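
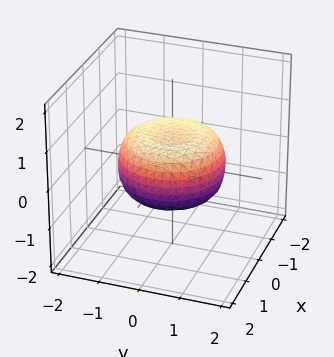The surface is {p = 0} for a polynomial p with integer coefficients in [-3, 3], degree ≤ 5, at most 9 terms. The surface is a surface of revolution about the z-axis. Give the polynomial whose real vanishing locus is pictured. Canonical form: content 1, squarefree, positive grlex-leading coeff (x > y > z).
x^4 + 2*x^2*y^2 + y^4 - x^2 - y^2 + 2*z^2 - 1

1. Degree: the shape is more complex than any degree-3 surface, so deg p = 4.
2. Symmetries: rotational symmetry about the z-axis ⇒ p depends on x, y only through x² + y².
3. From the axis intercepts and sections: a circular section at z = 0 has radius between 1 and 2.
4. Solving for integer coefficients yields p as stated.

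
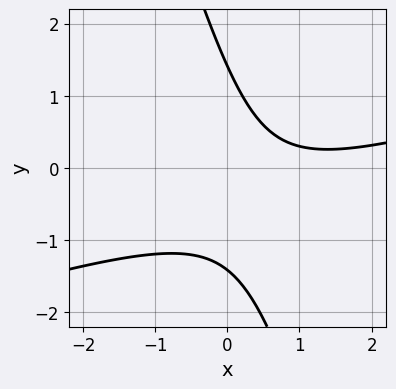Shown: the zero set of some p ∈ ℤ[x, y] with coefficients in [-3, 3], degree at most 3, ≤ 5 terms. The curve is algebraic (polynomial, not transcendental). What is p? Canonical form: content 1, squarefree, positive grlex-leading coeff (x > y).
1. The degree is 2 — no degree-1 curve has this shape.
2. Against the integer gridlines: no x-intercept at any integer in the box.
3. The integer polynomial consistent with all of this is the stated p.

x^2 - 3*x*y - y^2 - 2*x + 2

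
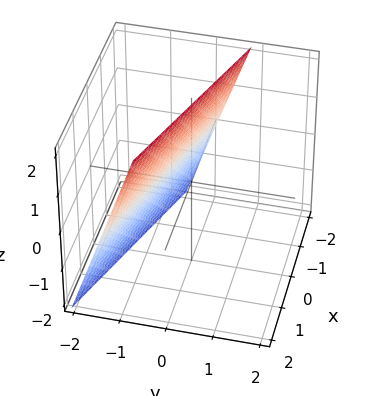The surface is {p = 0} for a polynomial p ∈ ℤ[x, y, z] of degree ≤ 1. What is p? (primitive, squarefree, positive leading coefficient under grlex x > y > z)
Degree: the surface is flat (a plane), so deg p = 1.
Against the integer gridlines: it crosses the z-axis at the gridline z = 2; it crosses the x-axis at the gridline x = -2.
Putting this together gives p.

x + 3*y - z + 2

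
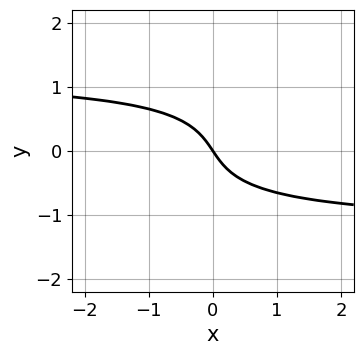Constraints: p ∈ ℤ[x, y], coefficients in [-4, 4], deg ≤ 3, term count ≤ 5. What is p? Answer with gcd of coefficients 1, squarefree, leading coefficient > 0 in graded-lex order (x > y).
First, deg p = 3.
Next, from the visible intercepts: it crosses the x-axis at the gridline x = 0; it crosses the y-axis at the gridline y = 0.
Finally, matching integer coefficients to the picture gives p.

2*x*y^2 - 3*y^3 - 3*x - 2*y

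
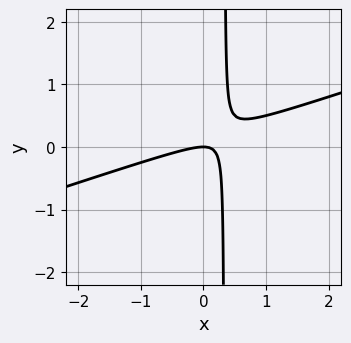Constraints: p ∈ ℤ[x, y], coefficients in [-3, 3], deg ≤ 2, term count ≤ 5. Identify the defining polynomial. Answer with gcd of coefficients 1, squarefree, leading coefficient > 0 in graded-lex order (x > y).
(a) Degree: no degree-1 curve has this shape, so deg p = 2.
(b) Observable constraints: it meets the x-axis at x = 0 (among the integer gridlines); it meets the y-axis at y = 0 (among the integer gridlines).
(c) Putting this together gives p.

x^2 - 3*x*y + y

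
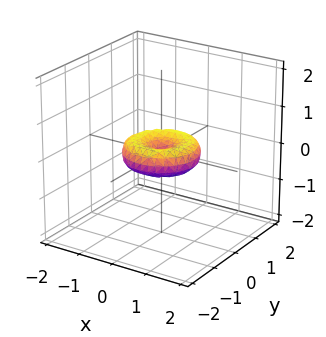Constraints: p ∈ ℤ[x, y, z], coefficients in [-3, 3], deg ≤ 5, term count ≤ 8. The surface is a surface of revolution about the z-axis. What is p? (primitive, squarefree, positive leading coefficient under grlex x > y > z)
x^4 + 2*x^2*y^2 + y^4 - x^2 - y^2 + 2*z^2

1. The degree is 4 — no degree-3 surface has this shape.
2. By symmetry, every cross-section ⟂ z is a circle, so x, y appear only via x² + y².
3. Checking where it meets the axes: the x-axis gridline crossings are at x ∈ {-1, 0, 1}; among the integer gridlines, it crosses the y-axis at y ∈ {-1, 0, 1}; it meets the z-axis at z = 0 (among the integer gridlines).
4. Solving for integer coefficients yields p as stated.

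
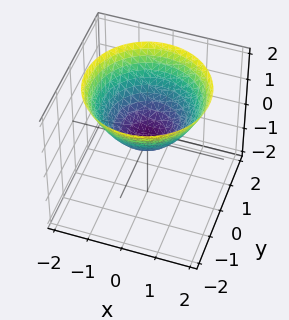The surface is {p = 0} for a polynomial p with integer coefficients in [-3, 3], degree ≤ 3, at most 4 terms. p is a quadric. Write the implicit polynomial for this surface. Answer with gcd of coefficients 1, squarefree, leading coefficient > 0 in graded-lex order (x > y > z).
1. Degree: a paraboloid; a quadric, so deg p = 2.
2. Symmetries: every cross-section ⟂ z is a circle, so x, y appear only via x² + y².
3. From the axis intercepts and sections: one z-axis crossing is at z = 0; a circular section at z = 2 has radius between 1 and 2; it meets the x-axis at x = 0 (among the integer gridlines); it crosses the y-axis at the gridline y = 0.
4. Matching integer coefficients to the picture gives p.

2*x^2 + 2*y^2 - 3*z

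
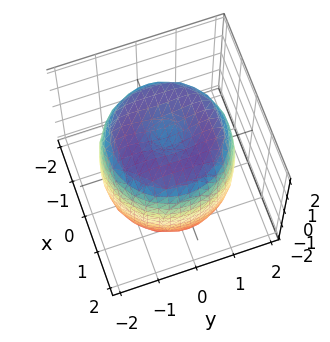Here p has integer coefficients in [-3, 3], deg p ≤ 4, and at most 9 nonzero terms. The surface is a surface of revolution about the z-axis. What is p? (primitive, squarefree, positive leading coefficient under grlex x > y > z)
1. Degree: the shape is more complex than any degree-3 surface, so deg p = 4.
2. Symmetry: the z-axis is an axis of rotation, so x and y enter only as x² + y².
3. Observable constraints: a circular section at z = 1 has radius between 1 and 2.
4. Solving for integer coefficients yields p as stated.

x^4 + 2*x^2*y^2 + y^4 - 2*x^2 - 2*y^2 + z^2 - 2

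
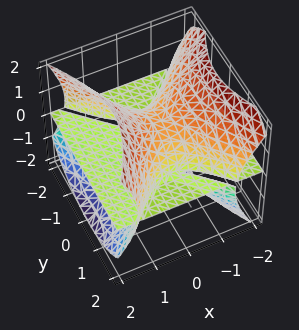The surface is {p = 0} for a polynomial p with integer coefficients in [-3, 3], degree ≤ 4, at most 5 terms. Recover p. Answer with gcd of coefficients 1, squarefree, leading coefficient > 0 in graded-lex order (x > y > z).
1. deg p = 3. A generic line meets the surface in up to 3 points.
2. Against the integer gridlines: every point of the y-axis in the box is on the surface; the z-axis gridline crossings are at z ∈ {-1, 0, 1}; every point of the x-axis in the box is on the surface.
3. The integer polynomial consistent with all of this is the stated p.

3*x^2*z + x*z^2 - 2*y^2*z - 2*z^3 + 2*z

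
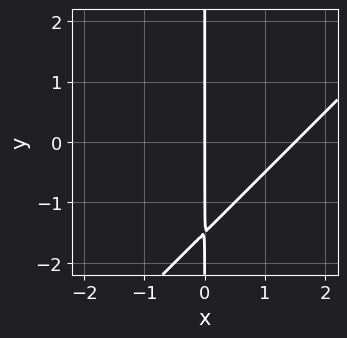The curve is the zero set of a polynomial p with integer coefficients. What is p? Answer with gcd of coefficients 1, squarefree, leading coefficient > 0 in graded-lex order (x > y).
2*x^2 - 2*x*y - 3*x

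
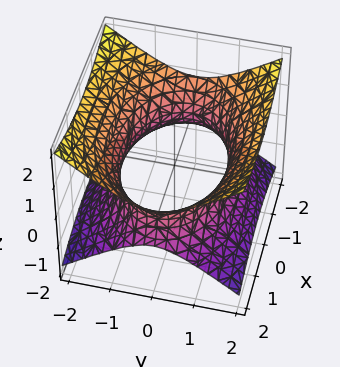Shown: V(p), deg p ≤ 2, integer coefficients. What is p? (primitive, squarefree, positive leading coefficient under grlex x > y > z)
x^2 + 2*y^2 - 3*z^2 - 3

(a) Degree: an hourglass — one-sheet hyperboloid; a quadric, so deg p = 2.
(b) Symmetries: the z ↦ −z reflection is a symmetry, so z appears only in even powers; the y ↦ −y reflection is a symmetry, so y appears only in even powers; it's symmetric under x → −x, forcing even powers of x.
(c) Checking where it meets the axes: no z-intercept at any integer in the box.
(d) Matching integer coefficients to the picture gives p.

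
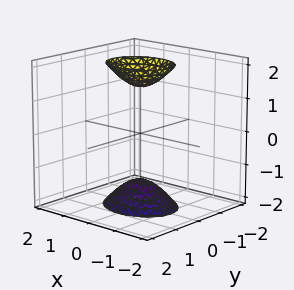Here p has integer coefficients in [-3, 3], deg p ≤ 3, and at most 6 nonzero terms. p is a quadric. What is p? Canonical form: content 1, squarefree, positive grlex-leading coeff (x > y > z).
2*x^2 + 3*y^2 - z^2 + 2

First, the picture has 2 separate pieces. They look like related sheets of one shape, so recover p as a whole.
Then, degree: two sheets facing apart; a quadric, so deg p = 2.
Then, symmetries: the z ↦ −z reflection is a symmetry, so z appears only in even powers; the x ↦ −x reflection is a symmetry, so x appears only in even powers; mirror symmetry y ↦ −y ⇒ only even powers of y.
Next, checking where it meets the axes: it misses every integer gridline on the x-axis; the surface avoids every integer y-axis point in the box.
Finally, matching integer coefficients to the picture gives p.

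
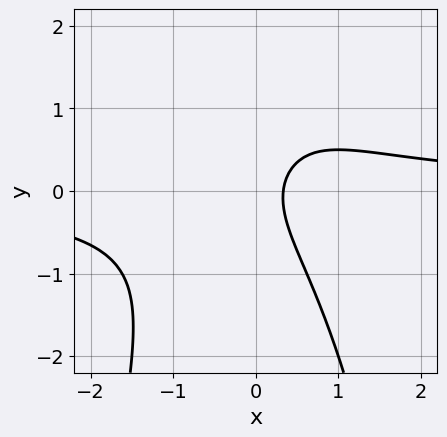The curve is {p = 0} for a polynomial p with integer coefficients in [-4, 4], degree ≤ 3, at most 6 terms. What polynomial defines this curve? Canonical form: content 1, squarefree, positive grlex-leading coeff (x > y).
First, deg p = 3.
Then, reading off the gridlines: no y-intercept at any integer in the box.
Finally, solving for integer coefficients yields p as stated.

3*x^2*y + 2*y^2 - 3*x + 1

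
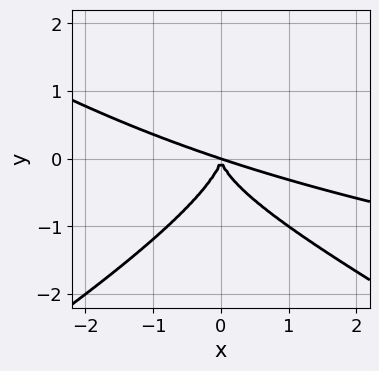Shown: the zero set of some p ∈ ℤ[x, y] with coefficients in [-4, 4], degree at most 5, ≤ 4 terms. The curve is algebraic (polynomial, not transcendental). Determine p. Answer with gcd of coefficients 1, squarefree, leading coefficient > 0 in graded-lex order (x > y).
(a) deg p = 4.
(b) Checking where it meets the axes: it meets the y-axis at y = 0 (among the integer gridlines); it meets the x-axis at x = 0 (among the integer gridlines).
(c) Matching integer coefficients to the picture gives p.

x^2*y^2 - 3*y^4 - x^3 - 3*x^2*y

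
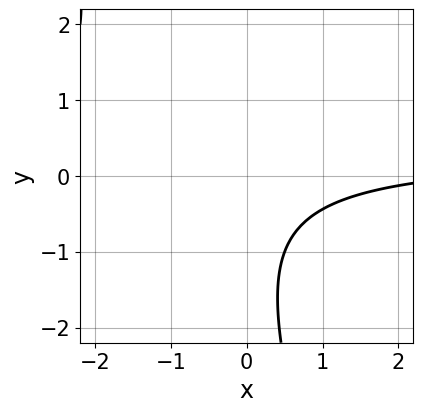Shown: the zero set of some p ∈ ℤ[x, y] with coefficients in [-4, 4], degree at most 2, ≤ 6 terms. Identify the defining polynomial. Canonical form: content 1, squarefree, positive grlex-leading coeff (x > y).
1. deg p = 2. No degree-1 curve has this shape.
2. Checking where it meets the axes: no y-intercept at any integer in the box; no x-intercept at any integer in the box.
3. Putting this together gives p.

3*x*y + y^2 - x + 2*y + 3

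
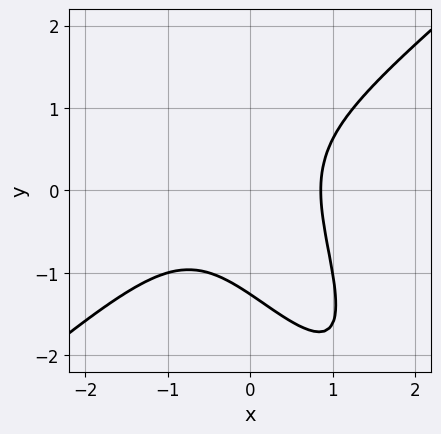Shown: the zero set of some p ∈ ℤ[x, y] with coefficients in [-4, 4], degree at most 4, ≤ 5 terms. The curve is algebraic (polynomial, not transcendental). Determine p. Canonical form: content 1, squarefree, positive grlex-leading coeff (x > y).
(a) Degree: no degree-2 curve has this shape, so deg p = 3.
(b) The integer polynomial consistent with all of this is the stated p.

2*x^3 - 2*x*y^2 - y^3 + x^2 - 2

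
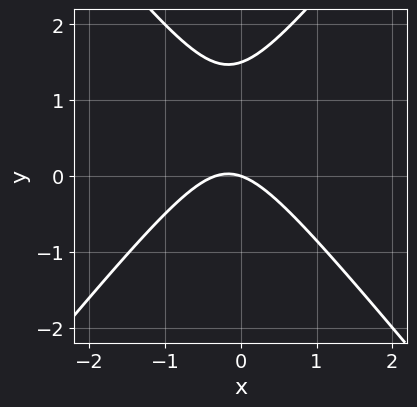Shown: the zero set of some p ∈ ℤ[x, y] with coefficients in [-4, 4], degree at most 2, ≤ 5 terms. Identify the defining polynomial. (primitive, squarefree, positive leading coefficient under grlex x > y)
3*x^2 - 2*y^2 + x + 3*y

1. Degree: a generic line meets the curve in up to 2 points, so deg p = 2.
2. From the axis intercepts and sections: it crosses the y-axis at the gridline y = 0; it crosses the x-axis at the gridline x = 0.
3. Matching integer coefficients to the picture gives p.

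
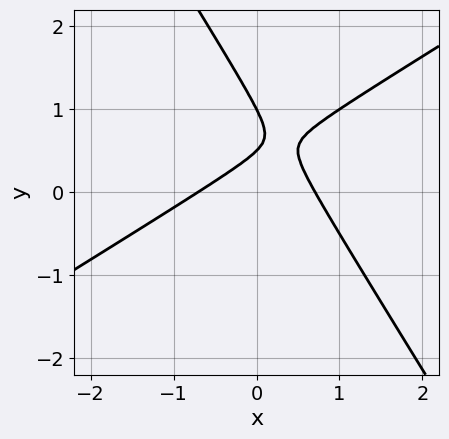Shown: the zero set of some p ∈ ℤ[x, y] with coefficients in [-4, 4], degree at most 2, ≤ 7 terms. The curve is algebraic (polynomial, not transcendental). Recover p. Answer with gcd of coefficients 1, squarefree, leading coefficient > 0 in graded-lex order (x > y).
1. Degree: the shape is more complex than any degree-1 curve, so deg p = 2.
2. From the axis intercepts and sections: one y-axis crossing is at y = 1.
3. Solving for integer coefficients yields p as stated.

2*x^2 - 2*x*y - 2*y^2 + 3*y - 1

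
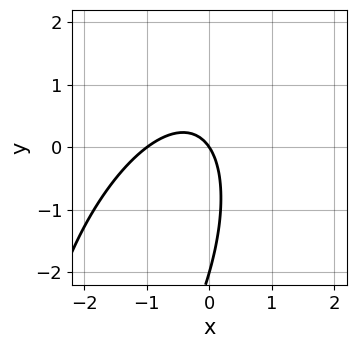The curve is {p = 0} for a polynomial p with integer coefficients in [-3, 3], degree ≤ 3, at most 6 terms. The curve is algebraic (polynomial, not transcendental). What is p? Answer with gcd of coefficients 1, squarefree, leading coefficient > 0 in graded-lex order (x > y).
3*x^2 - 2*x*y + y^2 + 3*x + 2*y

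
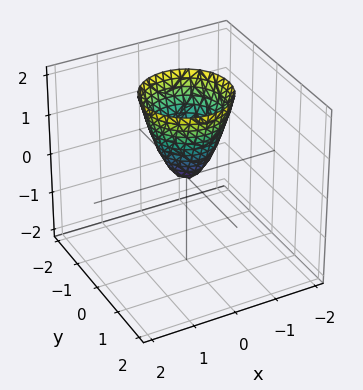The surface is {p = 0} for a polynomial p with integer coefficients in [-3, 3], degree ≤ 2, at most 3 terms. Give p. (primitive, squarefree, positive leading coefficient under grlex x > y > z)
2*x^2 + 2*y^2 - z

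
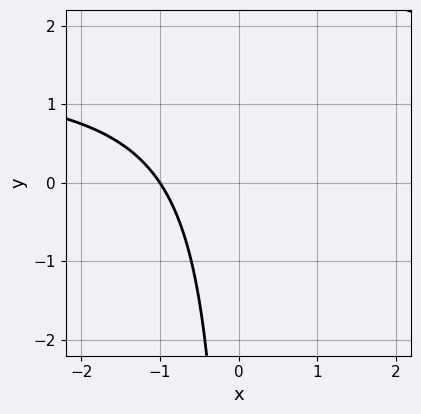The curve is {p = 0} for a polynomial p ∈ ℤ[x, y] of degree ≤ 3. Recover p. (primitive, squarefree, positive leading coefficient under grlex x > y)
2*x*y - 3*x - 3

First, degree: no degree-1 curve has this shape, so deg p = 2.
Next, checking where it meets the axes: no y-intercept at any integer in the box; one x-axis crossing is at x = -1.
Finally, these observations pin down the coefficients.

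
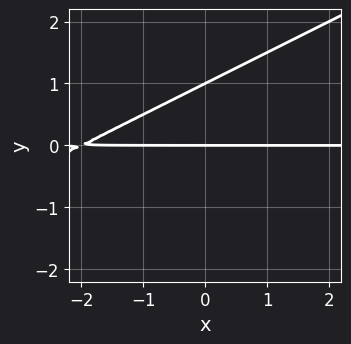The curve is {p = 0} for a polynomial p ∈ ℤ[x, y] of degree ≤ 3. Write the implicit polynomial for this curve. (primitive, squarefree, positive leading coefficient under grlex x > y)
x*y - 2*y^2 + 2*y

Degree: no degree-1 curve has this shape, so deg p = 2.
From the axis intercepts and sections: the visible x-axis segment lies entirely on the curve; among the integer gridlines, it crosses the y-axis at y ∈ {0, 1}.
These observations pin down the coefficients.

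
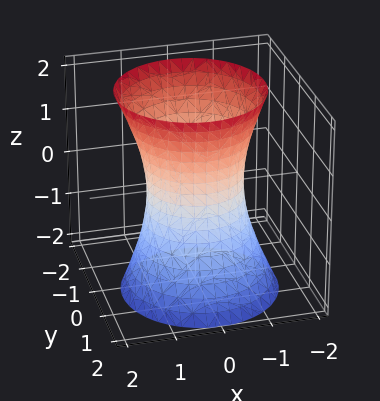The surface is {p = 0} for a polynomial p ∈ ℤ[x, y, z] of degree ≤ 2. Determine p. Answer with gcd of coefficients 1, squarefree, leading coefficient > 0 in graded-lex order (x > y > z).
(a) Degree: a generic line meets the surface in up to 2 points, so deg p = 2.
(b) Against the integer gridlines: among the integer gridlines, it crosses the y-axis at y ∈ {-1, 1}; no z-intercept at any integer in the box; among the integer gridlines, it crosses the x-axis at x ∈ {-1, 1}.
(c) Matching integer coefficients to the picture gives p.

3*x^2 + 3*y^2 + y*z - z^2 - 3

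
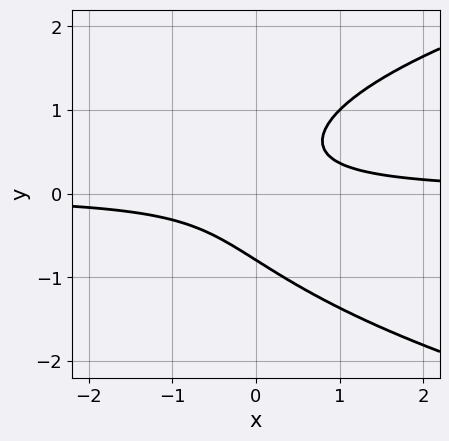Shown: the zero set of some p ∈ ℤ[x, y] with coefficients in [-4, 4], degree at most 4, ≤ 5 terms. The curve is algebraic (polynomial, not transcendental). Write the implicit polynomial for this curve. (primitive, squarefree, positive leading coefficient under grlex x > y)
First, the degree is 3 — the shape is more complex than any degree-2 curve.
Then, against the integer gridlines: the curve avoids every integer x-axis point in the box.
Finally, these observations pin down the coefficients.

2*y^3 - 3*x*y + 1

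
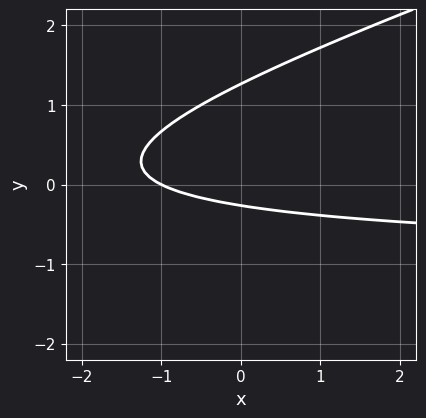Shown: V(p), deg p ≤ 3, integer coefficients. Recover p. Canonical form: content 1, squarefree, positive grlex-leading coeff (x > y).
x*y - 3*y^2 + x + 3*y + 1

1. deg p = 2.
2. Against the integer gridlines: it crosses the x-axis at the gridline x = -1.
3. Putting this together gives p.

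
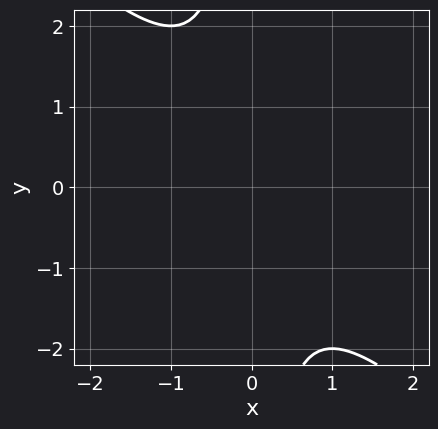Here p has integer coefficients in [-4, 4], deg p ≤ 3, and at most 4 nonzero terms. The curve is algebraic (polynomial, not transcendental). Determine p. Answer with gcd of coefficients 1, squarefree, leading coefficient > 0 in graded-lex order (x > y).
x^2 + x*y + 1

First, the degree is 2 — the shape is more complex than any degree-1 curve.
Next, from the axis intercepts and sections: no x-intercept at any integer in the box; the curve avoids every integer y-axis point in the box.
Finally, together with the visible shape, these determine p as stated.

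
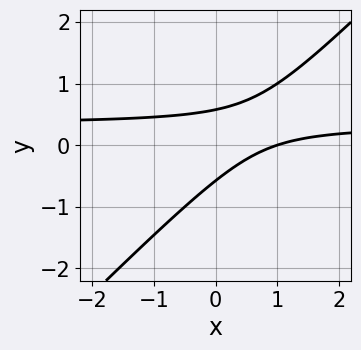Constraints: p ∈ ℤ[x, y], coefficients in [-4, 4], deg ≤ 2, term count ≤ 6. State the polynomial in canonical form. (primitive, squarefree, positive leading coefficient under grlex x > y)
3*x*y - 3*y^2 - x + 1

The degree is 2 — the shape is more complex than any degree-1 curve.
Reading off the gridlines: it meets the x-axis at x = 1 (among the integer gridlines).
Putting this together gives p.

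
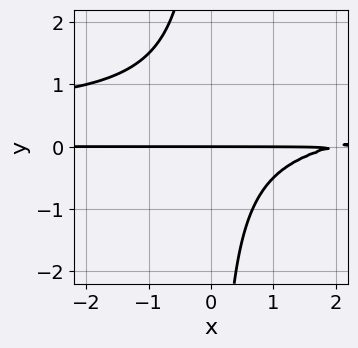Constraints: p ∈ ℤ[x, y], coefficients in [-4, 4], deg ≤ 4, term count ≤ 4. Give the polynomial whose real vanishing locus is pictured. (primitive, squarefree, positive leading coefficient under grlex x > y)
2*x*y^2 - x*y + 2*y

(a) The degree is 3 — the shape is more complex than any degree-2 curve.
(b) Observable constraints: it meets the y-axis at y = 0 (among the integer gridlines); the visible x-axis segment lies entirely on the curve.
(c) Fitting integer coefficients to these (and the overall shape) gives p.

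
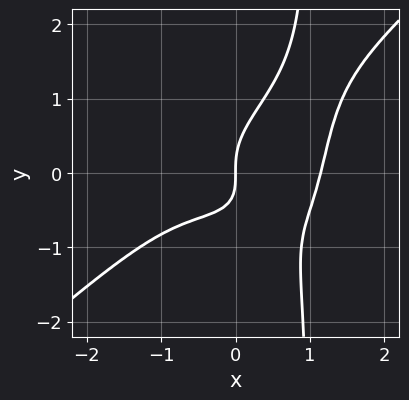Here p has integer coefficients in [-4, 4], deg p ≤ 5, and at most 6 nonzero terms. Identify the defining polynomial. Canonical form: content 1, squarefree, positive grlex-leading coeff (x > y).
(a) deg p = 4. A generic line meets the curve in up to 4 points.
(b) Observable constraints: it crosses the y-axis at the gridline y = 0; it meets the x-axis at x = 0 (among the integer gridlines).
(c) These observations pin down the coefficients.

2*x^4 - 3*x*y^3 + 3*y^3 - 2*x*y - 3*x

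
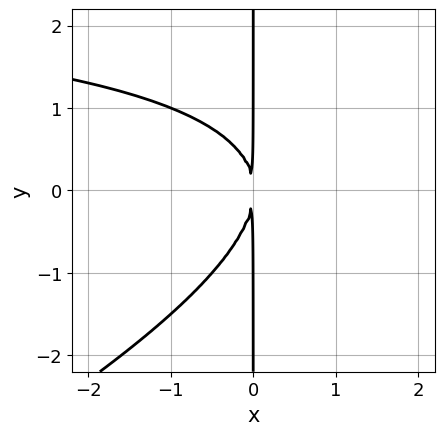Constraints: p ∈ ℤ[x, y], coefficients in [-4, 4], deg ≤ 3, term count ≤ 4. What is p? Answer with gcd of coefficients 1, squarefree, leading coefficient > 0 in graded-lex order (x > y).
deg p = 3. No degree-2 curve has this shape.
Reading off the gridlines: every point of the y-axis in the box is on the curve.
The integer polynomial consistent with all of this is the stated p.

x^2*y - 2*x*y^2 - 3*x^2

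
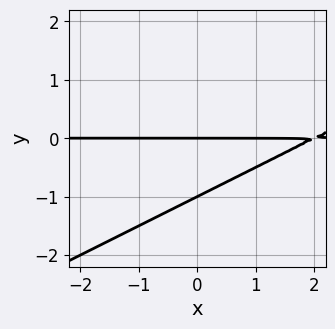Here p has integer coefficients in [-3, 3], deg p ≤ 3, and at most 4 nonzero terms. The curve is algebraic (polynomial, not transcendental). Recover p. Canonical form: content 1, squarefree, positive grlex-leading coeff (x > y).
1. The degree is 2 — no degree-1 curve has this shape.
2. From the axis intercepts and sections: among the integer gridlines, it crosses the y-axis at y ∈ {-1, 0}; the visible x-axis segment lies entirely on the curve.
3. Assembling these constraints gives the stated polynomial.

x*y - 2*y^2 - 2*y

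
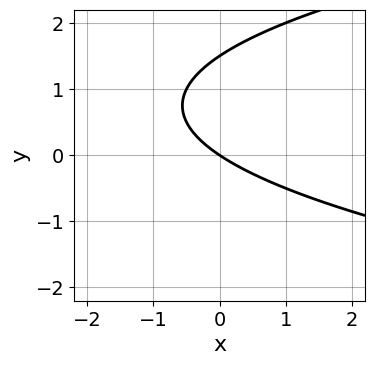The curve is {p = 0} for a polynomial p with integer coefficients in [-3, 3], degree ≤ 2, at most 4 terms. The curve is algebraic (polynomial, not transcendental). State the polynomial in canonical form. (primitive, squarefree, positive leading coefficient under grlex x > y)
2*y^2 - 2*x - 3*y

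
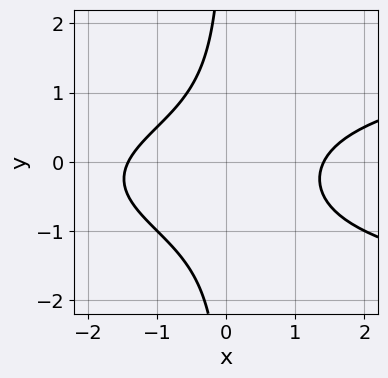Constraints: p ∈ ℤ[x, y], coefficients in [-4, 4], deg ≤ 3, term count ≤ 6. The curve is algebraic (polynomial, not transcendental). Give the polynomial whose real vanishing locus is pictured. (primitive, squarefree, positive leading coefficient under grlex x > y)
First, the degree is 3 — the shape is more complex than any degree-2 curve.
Next, checking where it meets the axes: it misses every integer gridline on the y-axis.
Finally, assembling these constraints gives the stated polynomial.

2*x*y^2 - x^2 + x*y + 2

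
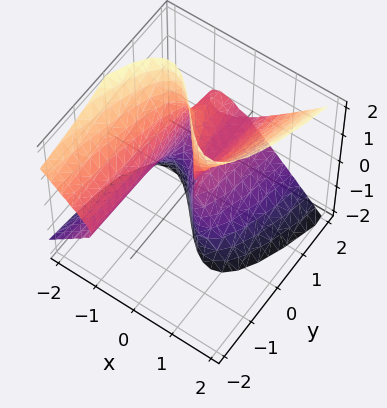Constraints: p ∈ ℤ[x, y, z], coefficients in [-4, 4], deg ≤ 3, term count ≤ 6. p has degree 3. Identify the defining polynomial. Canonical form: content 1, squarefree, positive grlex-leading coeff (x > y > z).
3*x^3 - 2*x*z^2 - 2*y*z^2 + 3*x^2

(a) The degree is 3 — no degree-2 surface has this shape.
(b) Checking where it meets the axes: one x-axis crossing is at x = -1; the visible y-axis segment lies entirely on the surface; every point of the z-axis in the box is on the surface.
(c) The integer polynomial consistent with all of this is the stated p.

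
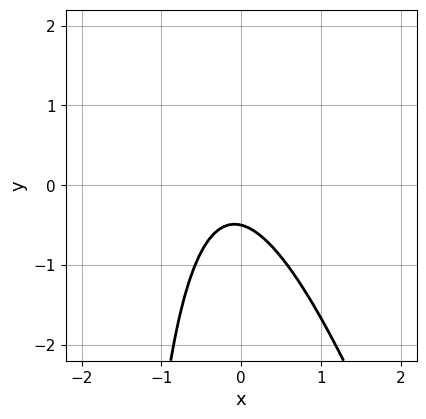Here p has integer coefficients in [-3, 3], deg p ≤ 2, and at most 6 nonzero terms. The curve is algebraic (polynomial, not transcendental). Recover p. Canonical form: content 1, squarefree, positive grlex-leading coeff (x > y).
3*x^2 + x*y + x + 2*y + 1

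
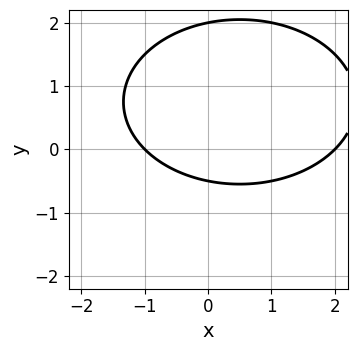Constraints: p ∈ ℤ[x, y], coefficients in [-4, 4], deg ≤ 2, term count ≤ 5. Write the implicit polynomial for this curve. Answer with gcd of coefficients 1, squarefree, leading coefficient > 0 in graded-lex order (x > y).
1. The degree is 2 — no degree-1 curve has this shape.
2. Observable constraints: among the integer gridlines, it crosses the x-axis at x ∈ {-1, 2}; it crosses the y-axis at the gridline y = 2.
3. The integer polynomial consistent with all of this is the stated p.

x^2 + 2*y^2 - x - 3*y - 2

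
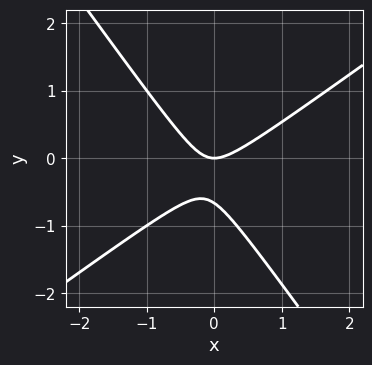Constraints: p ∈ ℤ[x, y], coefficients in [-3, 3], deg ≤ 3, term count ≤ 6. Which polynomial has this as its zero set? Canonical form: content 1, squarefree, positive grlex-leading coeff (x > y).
(a) deg p = 2. A generic line meets the curve in up to 2 points.
(b) From the visible intercepts: it meets the y-axis at y = 0 (among the integer gridlines); one x-axis crossing is at x = 0.
(c) Assembling these constraints gives the stated polynomial.

3*x^2 - 2*x*y - 3*y^2 - 2*y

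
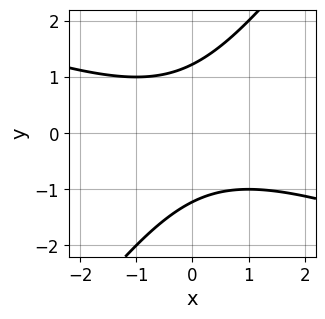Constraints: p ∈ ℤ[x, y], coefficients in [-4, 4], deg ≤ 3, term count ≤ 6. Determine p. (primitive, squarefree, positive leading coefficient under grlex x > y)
x^2 + 2*x*y - 2*y^2 + 3

(a) Degree: no degree-1 curve has this shape, so deg p = 2.
(b) From the visible intercepts: the curve avoids every integer x-axis point in the box.
(c) Fitting integer coefficients to these (and the overall shape) gives p.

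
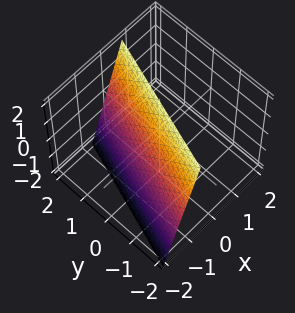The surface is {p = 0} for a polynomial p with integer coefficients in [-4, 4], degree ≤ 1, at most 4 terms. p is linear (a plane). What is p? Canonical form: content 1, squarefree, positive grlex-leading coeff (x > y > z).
3*x - y - z + 2

First, degree: the surface is flat (a plane), so deg p = 1.
Next, observable constraints: one y-axis crossing is at y = 2; it meets the z-axis at z = 2 (among the integer gridlines).
Finally, together with the visible shape, these determine p as stated.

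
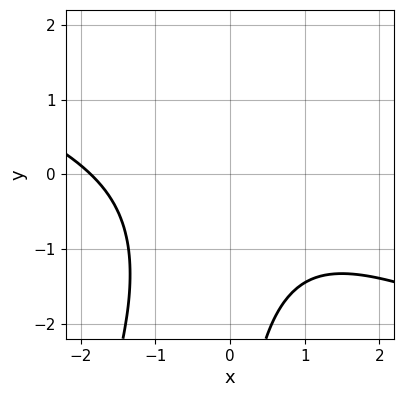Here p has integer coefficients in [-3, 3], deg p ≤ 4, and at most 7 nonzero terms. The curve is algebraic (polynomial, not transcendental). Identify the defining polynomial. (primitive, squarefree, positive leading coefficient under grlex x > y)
x^3 + 2*x^2*y - x*y^2 + x^2 + 3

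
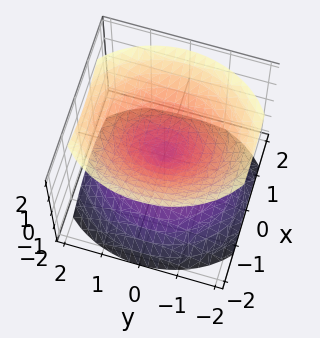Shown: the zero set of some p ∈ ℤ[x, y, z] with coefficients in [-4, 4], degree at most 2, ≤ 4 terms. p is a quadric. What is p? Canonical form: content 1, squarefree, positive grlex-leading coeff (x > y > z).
There are 2 components. They look like related sheets of one shape, so recover p as a whole.
Degree: a double cone through the origin; a quadric, so deg p = 2.
Symmetries: mirror symmetry y ↦ −y ⇒ only even powers of y; the z ↦ −z reflection is a symmetry, so z appears only in even powers; the x ↦ −x reflection is a symmetry, so x appears only in even powers.
Against the integer gridlines: it meets the z-axis at z = 0 (among the integer gridlines); it meets the x-axis at x = 0 (among the integer gridlines); it meets the y-axis at y = 0 (among the integer gridlines).
Assembling these constraints gives the stated polynomial.

3*x^2 + 2*y^2 - 3*z^2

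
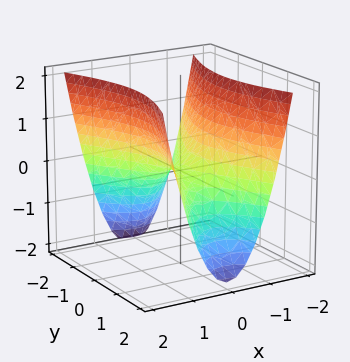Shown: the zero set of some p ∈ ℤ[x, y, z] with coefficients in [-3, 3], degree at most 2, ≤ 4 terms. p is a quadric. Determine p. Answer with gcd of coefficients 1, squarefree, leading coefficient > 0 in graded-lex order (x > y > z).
The degree is 2 — a saddle surface; a quadric.
Symmetries: the y ↦ −y reflection is a symmetry, so y appears only in even powers; it's symmetric under x → −x, forcing even powers of x.
Reading off the gridlines: one x-axis crossing is at x = 0; it crosses the y-axis at the gridline y = 0; it crosses the z-axis at the gridline z = 0.
The integer polynomial consistent with all of this is the stated p.

3*x^2 - y^2 - 2*z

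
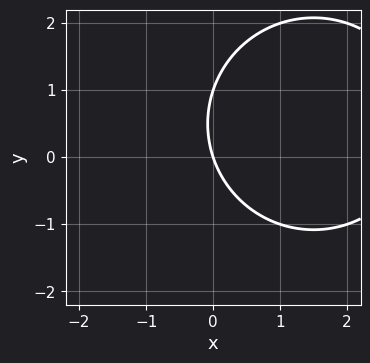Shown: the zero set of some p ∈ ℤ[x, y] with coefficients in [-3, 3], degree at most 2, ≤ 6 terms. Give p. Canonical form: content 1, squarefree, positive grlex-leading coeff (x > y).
x^2 + y^2 - 3*x - y

(a) deg p = 2. No degree-1 curve has this shape.
(b) From the axis intercepts and sections: the y-axis gridline crossings are at y ∈ {0, 1}; one x-axis crossing is at x = 0.
(c) The integer polynomial consistent with all of this is the stated p.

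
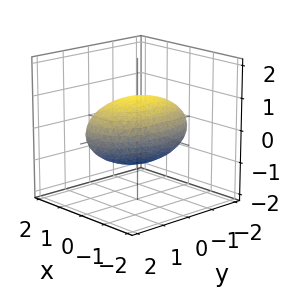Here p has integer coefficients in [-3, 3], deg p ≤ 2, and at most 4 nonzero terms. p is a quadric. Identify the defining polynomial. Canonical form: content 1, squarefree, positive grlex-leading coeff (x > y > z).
First, deg p = 2. Bounded and convex; a quadric.
Next, symmetries: mirror symmetry y ↦ −y ⇒ only even powers of y; mirror symmetry x ↦ −x ⇒ only even powers of x; it's symmetric under z → −z, forcing even powers of z.
Next, reading off the gridlines: the z-axis gridline crossings are at z ∈ {-1, 1}.
Finally, putting this together gives p.

2*x^2 + y^2 + 3*z^2 - 3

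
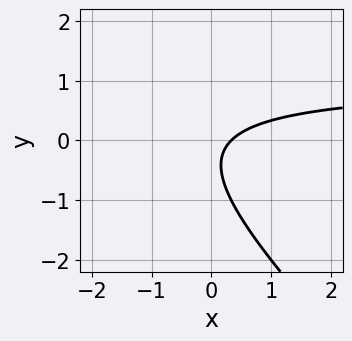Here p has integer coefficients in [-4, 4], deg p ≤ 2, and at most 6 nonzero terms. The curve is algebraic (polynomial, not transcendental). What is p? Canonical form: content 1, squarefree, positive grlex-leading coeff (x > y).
3*x*y + 3*y^2 - 3*x + 2*y + 1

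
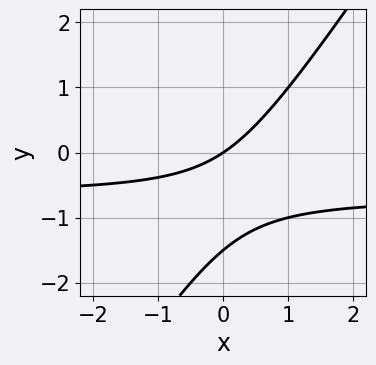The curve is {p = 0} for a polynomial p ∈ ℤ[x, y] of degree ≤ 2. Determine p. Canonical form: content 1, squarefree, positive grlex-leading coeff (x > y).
First, the degree is 2 — a generic line meets the curve in up to 2 points.
Then, reading off the gridlines: one x-axis crossing is at x = 0; one y-axis crossing is at y = 0.
Finally, these observations pin down the coefficients.

3*x*y - 2*y^2 + 2*x - 3*y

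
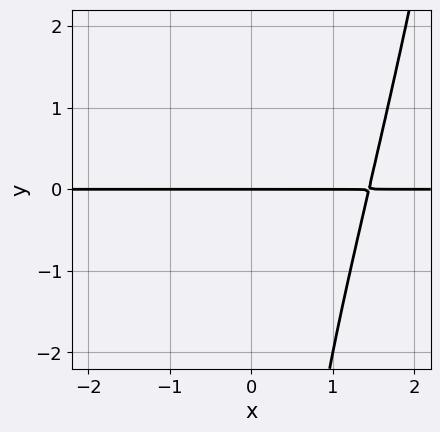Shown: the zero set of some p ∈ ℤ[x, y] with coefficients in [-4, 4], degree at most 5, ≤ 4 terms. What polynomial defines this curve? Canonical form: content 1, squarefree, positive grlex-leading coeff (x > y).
x^3*y - x*y^2 - 3*y

1. deg p = 4.
2. From the axis intercepts and sections: the visible x-axis segment lies entirely on the curve; it meets the y-axis at y = 0 (among the integer gridlines).
3. Fitting integer coefficients to these (and the overall shape) gives p.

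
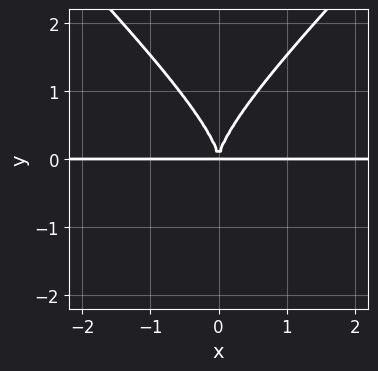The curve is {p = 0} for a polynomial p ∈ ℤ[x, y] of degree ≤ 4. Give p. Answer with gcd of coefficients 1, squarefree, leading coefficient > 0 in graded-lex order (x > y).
First, degree: the shape is more complex than any degree-3 curve, so deg p = 4.
Then, symmetries: the x ↦ −x reflection is a symmetry, so x appears only in even powers.
Next, observable constraints: every point of the x-axis in the box is on the curve.
Finally, fitting integer coefficients to these (and the overall shape) gives p.

x^2*y^2 - y^4 + 2*x^2*y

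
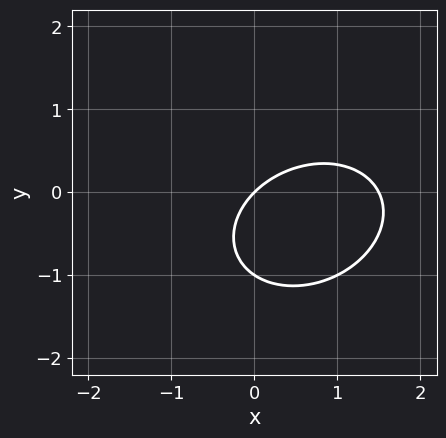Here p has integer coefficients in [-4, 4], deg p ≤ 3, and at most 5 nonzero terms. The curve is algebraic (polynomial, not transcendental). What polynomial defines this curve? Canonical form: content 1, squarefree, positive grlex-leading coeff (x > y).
Degree: the shape is more complex than any degree-1 curve, so deg p = 2.
Reading off the gridlines: it crosses the x-axis at the gridline x = 0; the y-axis gridline crossings are at y ∈ {-1, 0}.
These observations pin down the coefficients.

2*x^2 - x*y + 3*y^2 - 3*x + 3*y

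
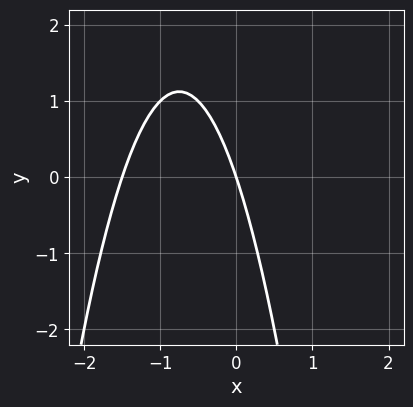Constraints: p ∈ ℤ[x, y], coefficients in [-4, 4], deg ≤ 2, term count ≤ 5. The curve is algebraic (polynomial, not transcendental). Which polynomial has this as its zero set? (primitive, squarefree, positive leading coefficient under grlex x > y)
2*x^2 + 3*x + y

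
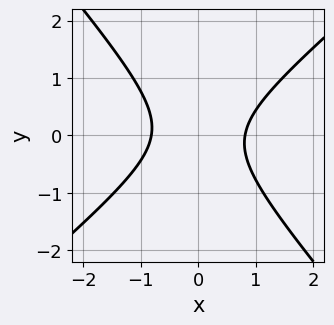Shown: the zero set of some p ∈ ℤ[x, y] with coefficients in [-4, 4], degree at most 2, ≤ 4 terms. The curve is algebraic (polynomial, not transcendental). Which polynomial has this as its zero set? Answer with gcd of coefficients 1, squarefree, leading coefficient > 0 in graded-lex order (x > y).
First, degree: a generic line meets the curve in up to 2 points, so deg p = 2.
Then, against the integer gridlines: no y-intercept at any integer in the box.
Finally, together with the visible shape, these determine p as stated.

3*x^2 - x*y - 3*y^2 - 2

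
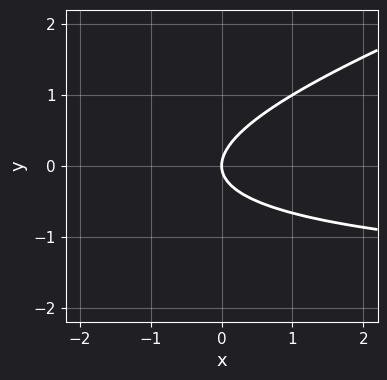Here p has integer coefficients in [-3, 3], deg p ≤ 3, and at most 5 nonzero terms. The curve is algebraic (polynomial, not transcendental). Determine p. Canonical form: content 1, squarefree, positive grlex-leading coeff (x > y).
x*y - 3*y^2 + 2*x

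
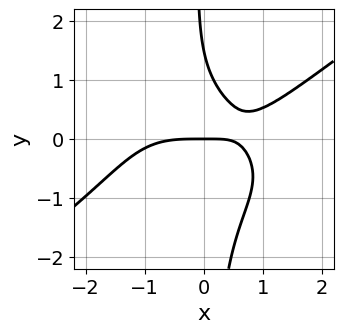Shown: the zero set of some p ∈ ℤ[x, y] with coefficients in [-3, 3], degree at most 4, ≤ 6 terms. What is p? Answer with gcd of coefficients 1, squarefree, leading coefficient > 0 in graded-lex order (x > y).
x^4 - 3*x*y^3 - 3*x*y - 2*y^2 + 3*y

First, the degree is 4 — a generic line meets the curve in up to 4 points.
Next, checking where it meets the axes: one x-axis crossing is at x = 0; it meets the y-axis at y = 0 (among the integer gridlines).
Finally, the integer polynomial consistent with all of this is the stated p.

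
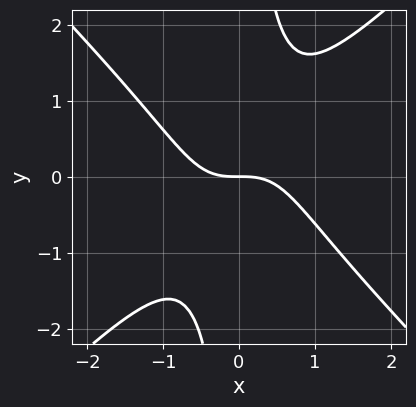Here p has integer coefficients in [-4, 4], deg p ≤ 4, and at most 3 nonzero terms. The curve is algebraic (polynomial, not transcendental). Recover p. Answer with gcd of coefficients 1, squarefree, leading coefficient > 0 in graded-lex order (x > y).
1. Degree: the shape is more complex than any degree-2 curve, so deg p = 3.
2. From the visible intercepts: it crosses the y-axis at the gridline y = 0; it crosses the x-axis at the gridline x = 0.
3. Matching integer coefficients to the picture gives p.

x^3 - x*y^2 + y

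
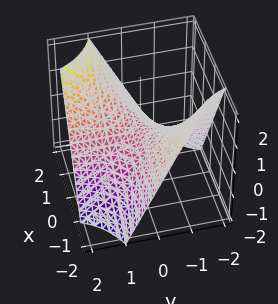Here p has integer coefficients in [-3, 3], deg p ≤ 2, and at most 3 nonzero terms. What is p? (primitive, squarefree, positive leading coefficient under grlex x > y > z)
x*y - z

First, the degree is 2 — no degree-1 surface has this shape.
Next, from the visible intercepts: it crosses the z-axis at the gridline z = 0; the visible x-axis segment lies entirely on the surface; the visible y-axis segment lies entirely on the surface.
Finally, the integer polynomial consistent with all of this is the stated p.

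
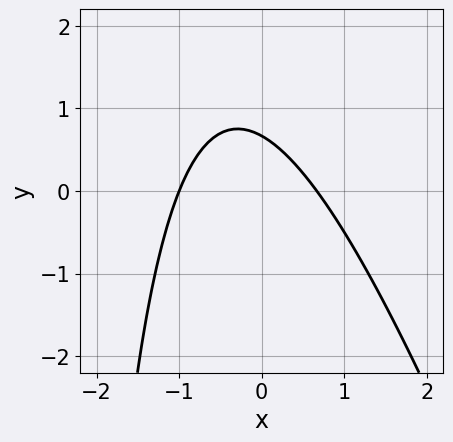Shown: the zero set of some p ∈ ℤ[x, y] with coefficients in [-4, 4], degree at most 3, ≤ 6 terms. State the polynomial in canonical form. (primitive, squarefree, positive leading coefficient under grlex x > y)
3*x^2 + x*y + x + 3*y - 2

(a) The degree is 2 — a generic line meets the curve in up to 2 points.
(b) Checking where it meets the axes: it crosses the x-axis at the gridline x = -1.
(c) Putting this together gives p.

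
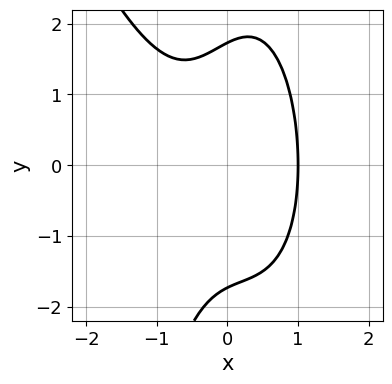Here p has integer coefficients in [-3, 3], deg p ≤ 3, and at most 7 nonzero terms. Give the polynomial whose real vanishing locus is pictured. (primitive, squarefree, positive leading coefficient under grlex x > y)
3*x^3 + x^2*y - x*y + y^2 - 3

First, deg p = 3. The shape is more complex than any degree-2 curve.
Then, observable constraints: it crosses the x-axis at the gridline x = 1.
Finally, matching integer coefficients to the picture gives p.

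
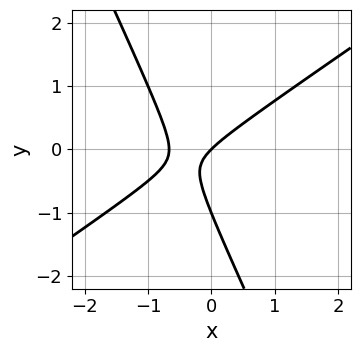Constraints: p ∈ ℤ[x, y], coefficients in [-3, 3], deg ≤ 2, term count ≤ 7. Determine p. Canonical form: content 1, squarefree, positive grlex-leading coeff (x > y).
(a) deg p = 2. No degree-1 curve has this shape.
(b) Against the integer gridlines: one x-axis crossing is at x = 0; among the integer gridlines, it crosses the y-axis at y ∈ {-1, 0}.
(c) The integer polynomial consistent with all of this is the stated p.

3*x^2 - 3*x*y - 2*y^2 + 2*x - 2*y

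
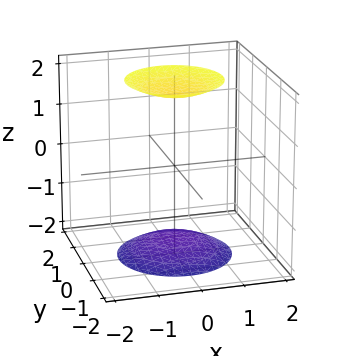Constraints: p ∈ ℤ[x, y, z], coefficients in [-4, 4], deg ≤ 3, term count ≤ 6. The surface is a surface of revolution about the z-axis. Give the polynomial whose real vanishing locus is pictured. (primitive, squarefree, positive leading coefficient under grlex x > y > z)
The picture has 2 separate pieces. Treating them together as one polynomial.
Degree: no degree-1 surface has this shape, so deg p = 2.
Symmetry: the z-axis is an axis of rotation, so x and y enter only as x² + y².
Checking where it meets the axes: a circular section at z = 2 has radius exactly 1; it misses every integer gridline on the x-axis; it misses every integer gridline on the y-axis.
Fitting integer coefficients to these (and the overall shape) gives p.

x^2 + y^2 - z^2 + 3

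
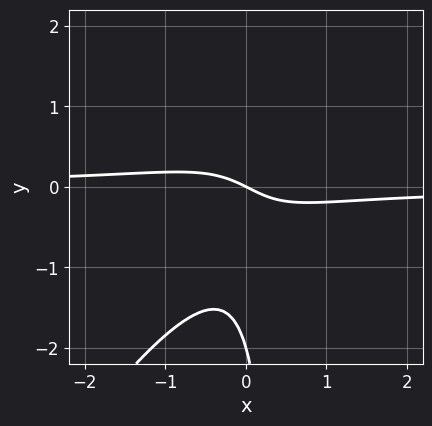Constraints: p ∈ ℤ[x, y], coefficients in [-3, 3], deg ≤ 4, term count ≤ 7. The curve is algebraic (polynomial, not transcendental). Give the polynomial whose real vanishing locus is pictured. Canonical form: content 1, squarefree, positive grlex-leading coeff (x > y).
1. Degree: a generic line meets the curve in up to 3 points, so deg p = 3.
2. Reading off the gridlines: it crosses the x-axis at the gridline x = 0; among the integer gridlines, it crosses the y-axis at y ∈ {-2, 0}.
3. Solving for integer coefficients yields p as stated.

3*x^2*y - 2*x*y^2 + y^2 + x + 2*y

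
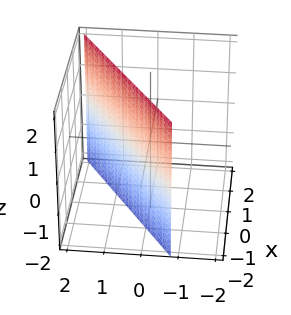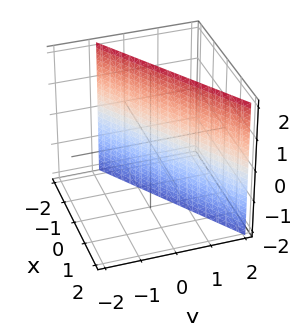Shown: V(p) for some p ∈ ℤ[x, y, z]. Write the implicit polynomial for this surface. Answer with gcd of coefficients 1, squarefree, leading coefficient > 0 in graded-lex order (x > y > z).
First, the degree is 1 — the surface is flat (a plane).
Next, checking where it meets the axes: it crosses the x-axis at the gridline x = -1; it misses every integer gridline on the z-axis.
Finally, solving for integer coefficients yields p as stated.

2*x - 3*y + 2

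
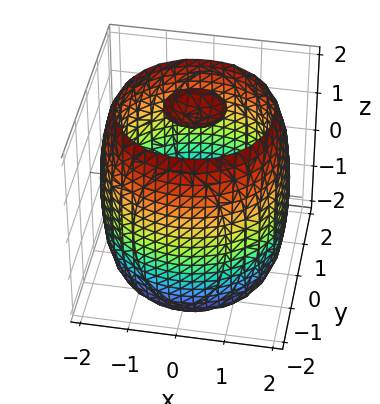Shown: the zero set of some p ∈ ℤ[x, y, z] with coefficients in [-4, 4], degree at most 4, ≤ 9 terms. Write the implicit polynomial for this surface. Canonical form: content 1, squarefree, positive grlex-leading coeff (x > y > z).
1. The picture has 3 separate pieces. Treating them together as one polynomial.
2. The degree is 4 — the shape is more complex than any degree-3 surface.
3. Symmetries: rotational symmetry about the z-axis ⇒ p depends on x, y only through x² + y².
4. From the visible intercepts: a circular section at z = 2 has radius between 0 and 1.
5. Fitting integer coefficients to these (and the overall shape) gives p.

x^4 + 2*x^2*y^2 + y^4 - 3*x^2 - 3*y^2 + z^2 - 3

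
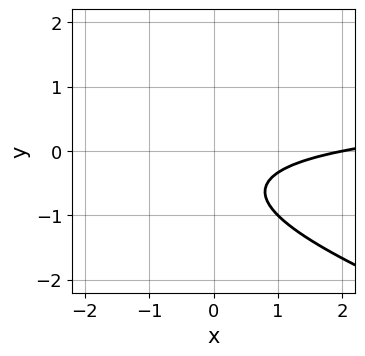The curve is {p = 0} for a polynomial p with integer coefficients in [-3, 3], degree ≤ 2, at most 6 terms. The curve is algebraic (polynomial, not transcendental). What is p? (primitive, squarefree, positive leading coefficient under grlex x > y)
deg p = 2.
From the axis intercepts and sections: it crosses the x-axis at the gridline x = 2; the curve avoids every integer y-axis point in the box.
Fitting integer coefficients to these (and the overall shape) gives p.

x*y + 3*y^2 - x + 3*y + 2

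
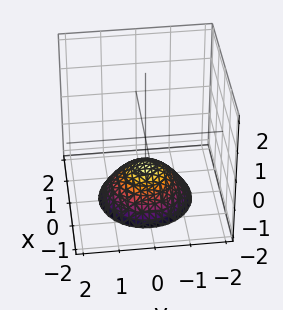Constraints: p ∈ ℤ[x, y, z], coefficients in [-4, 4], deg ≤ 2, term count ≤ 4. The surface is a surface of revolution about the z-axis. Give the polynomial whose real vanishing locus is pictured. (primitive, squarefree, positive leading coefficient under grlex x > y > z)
2*x^2 + 2*y^2 + 3*z + 3

(a) Degree: no degree-1 surface has this shape, so deg p = 2.
(b) Symmetries: rotational symmetry about the z-axis ⇒ p depends on x, y only through x² + y².
(c) From the axis intercepts and sections: a circular section at z = -2 has radius between 1 and 2; the surface avoids every integer x-axis point in the box; no y-intercept at any integer in the box; it crosses the z-axis at the gridline z = -1.
(d) Assembling these constraints gives the stated polynomial.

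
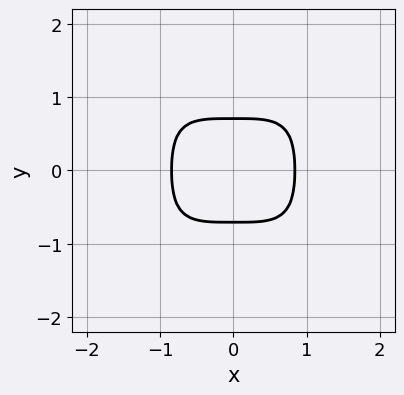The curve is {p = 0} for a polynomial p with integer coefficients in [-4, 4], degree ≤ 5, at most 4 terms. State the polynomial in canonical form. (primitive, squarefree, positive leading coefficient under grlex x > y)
2*x^4 + 2*y^4 + y^2 - 1

1. Degree: no degree-3 curve has this shape, so deg p = 4.
2. Symmetries: mirror symmetry y ↦ −y ⇒ only even powers of y; the x ↦ −x reflection is a symmetry, so x appears only in even powers.
3. These observations pin down the coefficients.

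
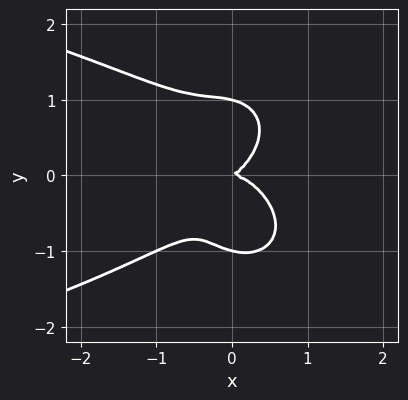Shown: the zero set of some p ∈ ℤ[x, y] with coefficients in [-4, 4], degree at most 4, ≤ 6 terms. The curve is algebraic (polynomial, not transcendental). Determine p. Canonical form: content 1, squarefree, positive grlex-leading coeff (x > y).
(a) The degree is 4 — a generic line meets the curve in up to 4 points.
(b) From the visible intercepts: the y-axis gridline crossings are at y ∈ {-1, 0, 1}; it meets the x-axis at x = 0 (among the integer gridlines).
(c) These observations pin down the coefficients.

2*x^2*y^2 + 2*y^4 + 3*x^3 + x*y - 2*y^2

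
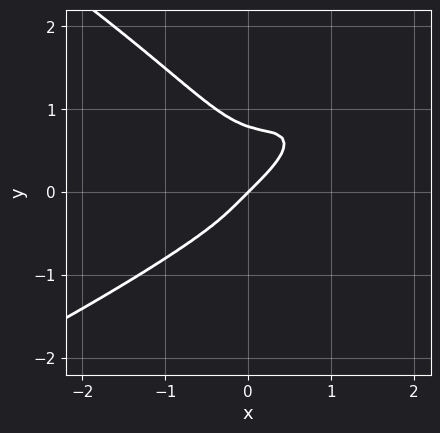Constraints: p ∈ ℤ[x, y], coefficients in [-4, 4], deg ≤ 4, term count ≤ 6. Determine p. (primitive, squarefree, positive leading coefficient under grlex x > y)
2*y^4 + 3*x^3 - 3*x^2*y + x - y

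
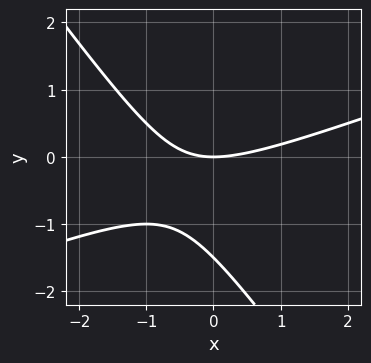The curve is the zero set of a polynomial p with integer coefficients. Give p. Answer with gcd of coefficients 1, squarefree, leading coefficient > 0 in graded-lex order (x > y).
x^2 - 2*x*y - 2*y^2 - 3*y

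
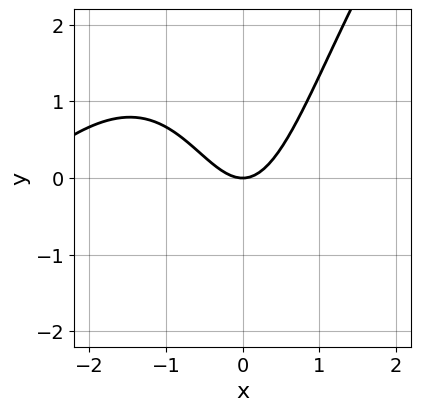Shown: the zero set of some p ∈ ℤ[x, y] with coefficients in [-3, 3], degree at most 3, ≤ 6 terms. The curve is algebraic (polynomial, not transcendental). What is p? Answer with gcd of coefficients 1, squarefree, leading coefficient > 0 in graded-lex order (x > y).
x^3 - x^2*y + 3*x^2 - 2*y

(a) deg p = 3. No degree-2 curve has this shape.
(b) Against the integer gridlines: it meets the y-axis at y = 0 (among the integer gridlines); one x-axis crossing is at x = 0.
(c) Solving for integer coefficients yields p as stated.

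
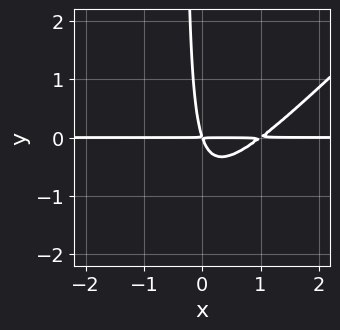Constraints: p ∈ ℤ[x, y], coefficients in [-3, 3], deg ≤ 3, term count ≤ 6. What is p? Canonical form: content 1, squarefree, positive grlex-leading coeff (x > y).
3*x^2*y - 3*x*y^2 - 3*x*y - y^2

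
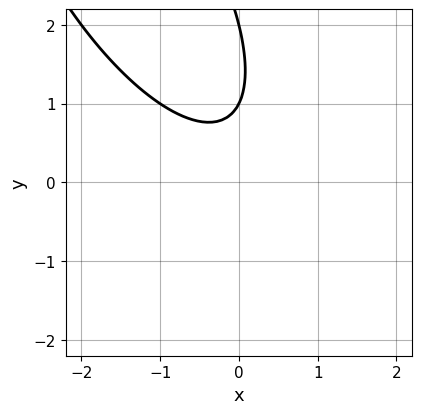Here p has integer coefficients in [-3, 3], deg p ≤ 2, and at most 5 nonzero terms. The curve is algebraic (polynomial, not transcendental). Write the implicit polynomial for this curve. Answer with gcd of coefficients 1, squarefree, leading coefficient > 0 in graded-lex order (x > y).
1. The degree is 2 — a generic line meets the curve in up to 2 points.
2. From the axis intercepts and sections: no x-intercept at any integer in the box; the y-axis gridline crossings are at y ∈ {1, 2}.
3. These observations pin down the coefficients.

2*x^2 + 2*x*y + y^2 - 3*y + 2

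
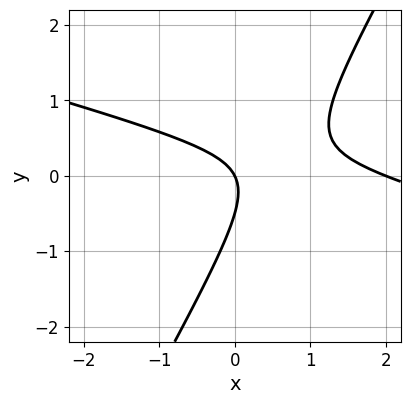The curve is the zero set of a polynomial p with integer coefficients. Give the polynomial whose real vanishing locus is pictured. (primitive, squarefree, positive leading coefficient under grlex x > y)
x^2 + 3*x*y - 2*y^2 - 2*x - y

The degree is 2 — the shape is more complex than any degree-1 curve.
Checking where it meets the axes: the x-axis gridline crossings are at x ∈ {0, 2}; it meets the y-axis at y = 0 (among the integer gridlines).
These observations pin down the coefficients.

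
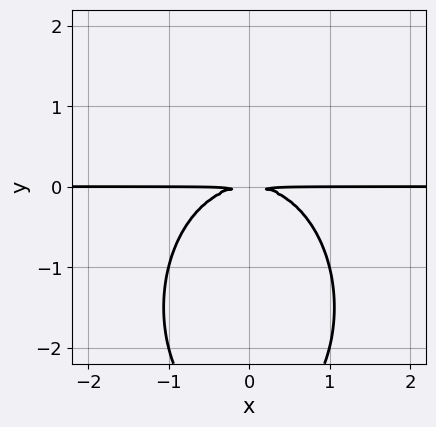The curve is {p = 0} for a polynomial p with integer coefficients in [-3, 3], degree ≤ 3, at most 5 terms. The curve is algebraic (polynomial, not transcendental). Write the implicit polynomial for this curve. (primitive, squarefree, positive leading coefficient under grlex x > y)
2*x^2*y + y^3 + 3*y^2

The degree is 3 — a generic line meets the curve in up to 3 points.
Symmetries: it's symmetric under x → −x, forcing even powers of x.
Observable constraints: the visible x-axis segment lies entirely on the curve.
Matching integer coefficients to the picture gives p.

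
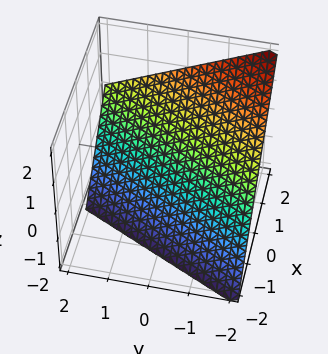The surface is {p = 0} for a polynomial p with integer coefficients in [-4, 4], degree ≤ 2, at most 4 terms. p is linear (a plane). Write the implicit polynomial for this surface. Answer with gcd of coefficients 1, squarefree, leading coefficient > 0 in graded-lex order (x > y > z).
2*x - y - 2*z - 2

First, deg p = 1.
Next, reading off the gridlines: it crosses the x-axis at the gridline x = 1; it crosses the z-axis at the gridline z = -1; it crosses the y-axis at the gridline y = -2.
Finally, matching integer coefficients to the picture gives p.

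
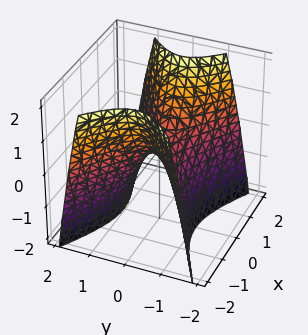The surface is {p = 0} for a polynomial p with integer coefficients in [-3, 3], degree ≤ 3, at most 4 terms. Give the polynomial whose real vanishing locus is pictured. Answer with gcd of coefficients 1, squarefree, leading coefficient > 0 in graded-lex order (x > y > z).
x^2 - 2*y^2 - z

1. deg p = 2. A hyperbolic paraboloid; a quadric.
2. Symmetries: it's symmetric under y → −y, forcing even powers of y; the x ↦ −x reflection is a symmetry, so x appears only in even powers.
3. From the axis intercepts and sections: it meets the y-axis at y = 0 (among the integer gridlines); it crosses the x-axis at the gridline x = 0; it crosses the z-axis at the gridline z = 0.
4. Putting this together gives p.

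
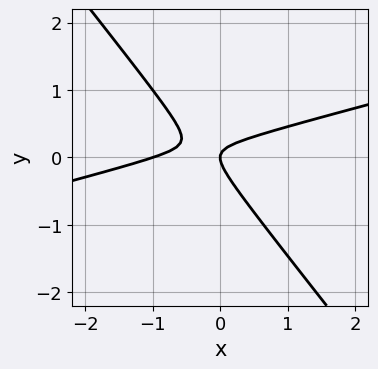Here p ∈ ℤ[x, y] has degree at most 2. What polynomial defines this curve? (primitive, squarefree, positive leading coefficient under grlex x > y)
x^2 - 3*x*y - 3*y^2 + x

First, degree: the shape is more complex than any degree-1 curve, so deg p = 2.
Then, from the visible intercepts: it crosses the y-axis at the gridline y = 0; among the integer gridlines, it crosses the x-axis at x ∈ {-1, 0}.
Finally, these observations pin down the coefficients.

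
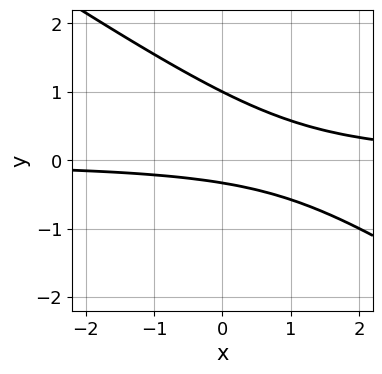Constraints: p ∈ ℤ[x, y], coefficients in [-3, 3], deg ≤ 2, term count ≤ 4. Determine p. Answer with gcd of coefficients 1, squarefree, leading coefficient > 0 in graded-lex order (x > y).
First, degree: no degree-1 curve has this shape, so deg p = 2.
Next, reading off the gridlines: one y-axis crossing is at y = 1; no x-intercept at any integer in the box.
Finally, the integer polynomial consistent with all of this is the stated p.

2*x*y + 3*y^2 - 2*y - 1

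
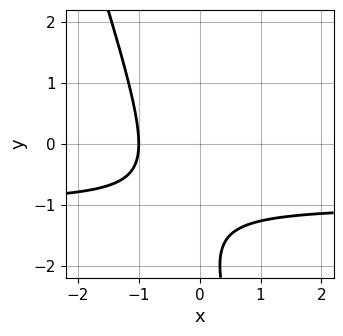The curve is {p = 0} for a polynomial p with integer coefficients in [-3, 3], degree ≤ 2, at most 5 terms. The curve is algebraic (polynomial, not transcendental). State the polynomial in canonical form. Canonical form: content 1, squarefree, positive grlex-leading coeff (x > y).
3*x*y + y^2 + 3*x + 3*y + 3

(a) deg p = 2. No degree-1 curve has this shape.
(b) Observable constraints: no y-intercept at any integer in the box; it crosses the x-axis at the gridline x = -1.
(c) Solving for integer coefficients yields p as stated.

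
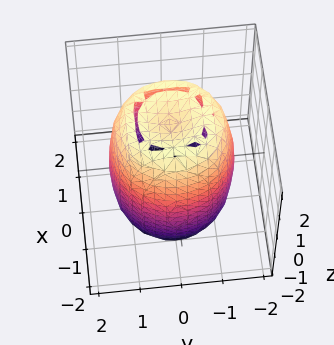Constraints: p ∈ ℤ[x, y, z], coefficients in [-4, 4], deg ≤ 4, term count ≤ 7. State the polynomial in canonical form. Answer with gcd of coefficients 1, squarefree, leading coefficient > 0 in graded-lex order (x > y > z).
The degree is 4 — no degree-3 surface has this shape.
By symmetry, the z-axis is an axis of rotation, so x and y enter only as x² + y².
Against the integer gridlines: a circular section at z = 0 has radius between 1 and 2.
Fitting integer coefficients to these (and the overall shape) gives p.

2*x^4 + 4*x^2*y^2 + 2*y^4 - 3*x^2 - 3*y^2 + z^2 - 3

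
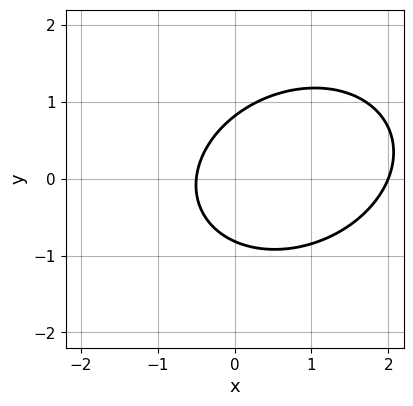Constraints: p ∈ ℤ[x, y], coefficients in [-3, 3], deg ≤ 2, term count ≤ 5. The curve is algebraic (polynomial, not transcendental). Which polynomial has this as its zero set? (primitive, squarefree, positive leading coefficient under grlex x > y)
2*x^2 - x*y + 3*y^2 - 3*x - 2

First, deg p = 2. The shape is more complex than any degree-1 curve.
Then, against the integer gridlines: it crosses the x-axis at the gridline x = 2.
Finally, the integer polynomial consistent with all of this is the stated p.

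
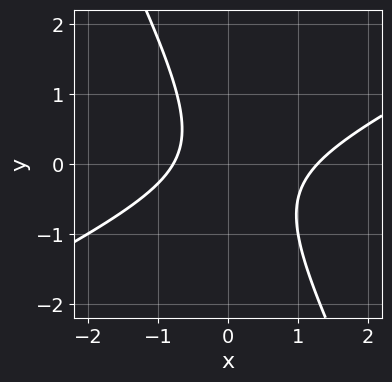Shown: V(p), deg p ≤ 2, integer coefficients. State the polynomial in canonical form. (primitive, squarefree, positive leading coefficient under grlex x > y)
2*x^2 - 3*x*y - 2*y^2 - x - 2

(a) Degree: a generic line meets the curve in up to 2 points, so deg p = 2.
(b) Reading off the gridlines: no y-intercept at any integer in the box.
(c) Matching integer coefficients to the picture gives p.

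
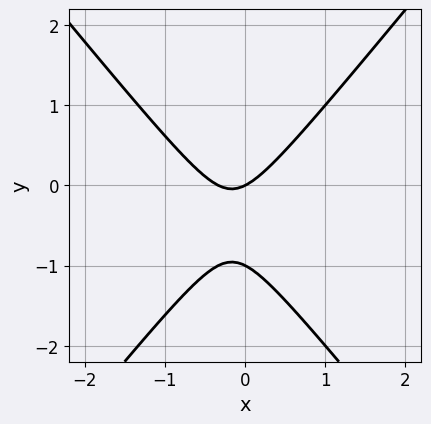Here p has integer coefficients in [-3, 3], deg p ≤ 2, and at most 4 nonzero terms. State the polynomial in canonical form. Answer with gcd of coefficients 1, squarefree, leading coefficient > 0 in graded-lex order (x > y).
3*x^2 - 2*y^2 + x - 2*y

First, degree: no degree-1 curve has this shape, so deg p = 2.
Next, reading off the gridlines: among the integer gridlines, it crosses the y-axis at y ∈ {-1, 0}; one x-axis crossing is at x = 0.
Finally, fitting integer coefficients to these (and the overall shape) gives p.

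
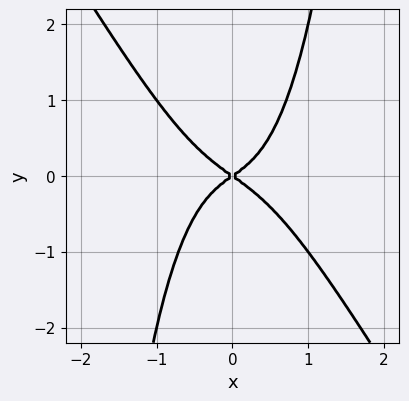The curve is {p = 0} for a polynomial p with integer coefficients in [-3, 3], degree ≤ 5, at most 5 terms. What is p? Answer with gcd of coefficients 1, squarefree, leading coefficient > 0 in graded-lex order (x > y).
1. The degree is 4 — a generic line meets the curve in up to 4 points.
2. Observable constraints: it meets the y-axis at y = 0 (among the integer gridlines); one x-axis crossing is at x = 0.
3. The integer polynomial consistent with all of this is the stated p.

3*x^4 + 2*x^3*y + x^2 - 2*y^2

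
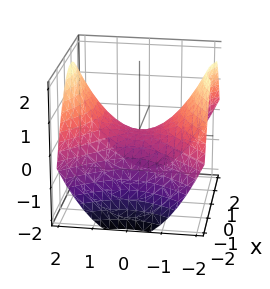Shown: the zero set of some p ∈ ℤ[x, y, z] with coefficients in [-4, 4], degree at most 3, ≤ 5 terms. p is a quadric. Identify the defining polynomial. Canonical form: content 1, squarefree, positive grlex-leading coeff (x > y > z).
x^2 - y^2 + 2*z

1. The degree is 2 — a hyperbolic paraboloid; a quadric.
2. Symmetries: it's symmetric under x → −x, forcing even powers of x; the y ↦ −y reflection is a symmetry, so y appears only in even powers.
3. Against the integer gridlines: it crosses the y-axis at the gridline y = 0; it crosses the x-axis at the gridline x = 0.
4. Putting this together gives p.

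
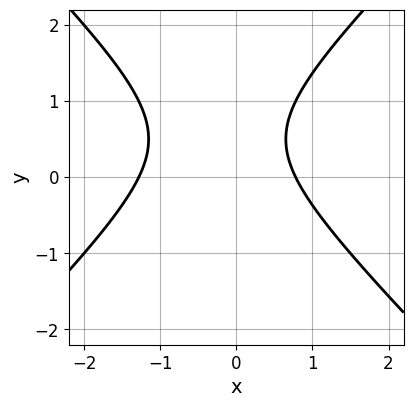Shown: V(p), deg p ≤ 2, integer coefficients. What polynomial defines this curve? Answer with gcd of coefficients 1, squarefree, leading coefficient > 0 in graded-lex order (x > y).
First, deg p = 2.
Next, against the integer gridlines: no y-intercept at any integer in the box.
Finally, these observations pin down the coefficients.

2*x^2 - 2*y^2 + x + 2*y - 2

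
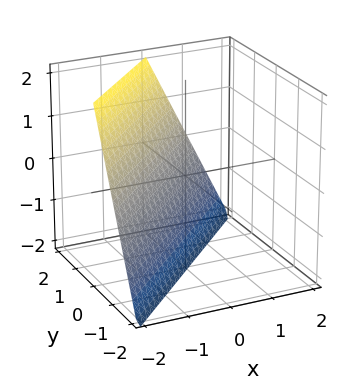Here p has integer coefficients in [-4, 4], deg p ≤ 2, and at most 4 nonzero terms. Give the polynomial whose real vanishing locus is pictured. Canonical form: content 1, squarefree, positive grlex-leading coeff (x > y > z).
Degree: every cross-section is a straight line — this is a plane, so deg p = 1.
Checking where it meets the axes: one x-axis crossing is at x = -1; it meets the y-axis at y = 1 (among the integer gridlines); it crosses the z-axis at the gridline z = -2.
Assembling these constraints gives the stated polynomial.

2*x - 2*y + z + 2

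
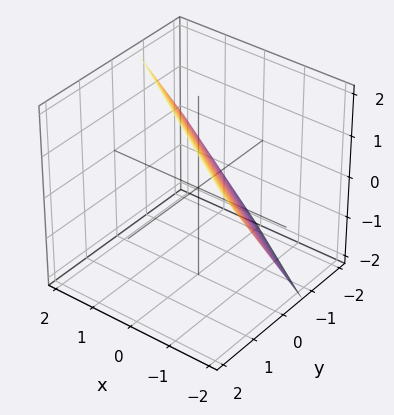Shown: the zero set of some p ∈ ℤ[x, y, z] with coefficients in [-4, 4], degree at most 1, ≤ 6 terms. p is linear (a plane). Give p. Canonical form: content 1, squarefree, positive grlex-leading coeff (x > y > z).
First, degree: the surface is flat (a plane), so deg p = 1.
Then, against the integer gridlines: it crosses the z-axis at the gridline z = 1; it meets the x-axis at x = -1 (among the integer gridlines).
Finally, matching integer coefficients to the picture gives p.

2*x + 3*y - 2*z + 2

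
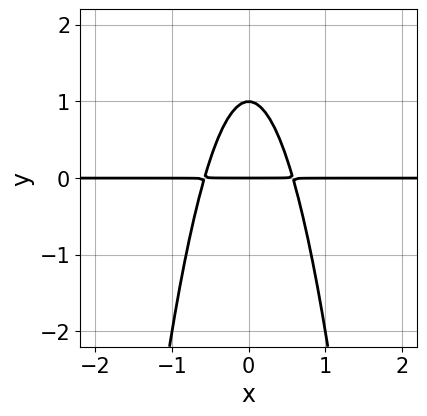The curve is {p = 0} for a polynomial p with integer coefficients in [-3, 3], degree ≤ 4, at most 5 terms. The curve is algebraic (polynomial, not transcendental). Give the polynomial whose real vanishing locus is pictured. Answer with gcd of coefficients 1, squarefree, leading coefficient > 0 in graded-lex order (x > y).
3*x^2*y + y^2 - y

1. The degree is 3 — the shape is more complex than any degree-2 curve.
2. Symmetries: mirror symmetry x ↦ −x ⇒ only even powers of x.
3. From the visible intercepts: the y-axis gridline crossings are at y ∈ {0, 1}; every point of the x-axis in the box is on the curve.
4. These observations pin down the coefficients.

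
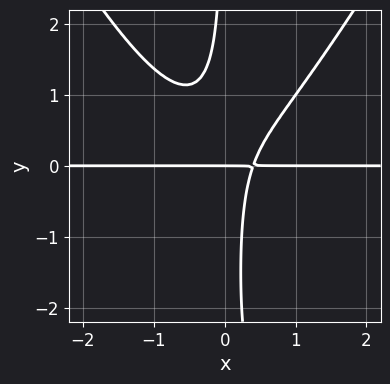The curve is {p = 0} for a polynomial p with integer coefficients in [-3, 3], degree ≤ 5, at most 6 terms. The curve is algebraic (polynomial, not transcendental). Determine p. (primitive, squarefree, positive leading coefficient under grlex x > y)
3*x^3*y - x*y^3 - 3*x*y^2 + 2*x*y - y

(a) Degree: no degree-3 curve has this shape, so deg p = 4.
(b) From the visible intercepts: it meets the y-axis at y = 0 (among the integer gridlines); every point of the x-axis in the box is on the curve.
(c) The integer polynomial consistent with all of this is the stated p.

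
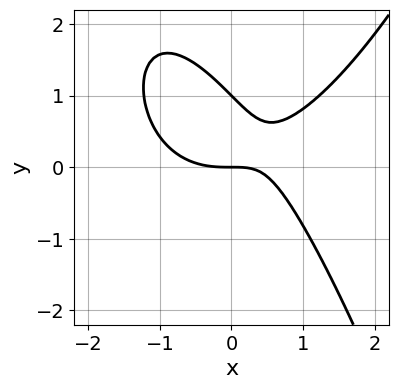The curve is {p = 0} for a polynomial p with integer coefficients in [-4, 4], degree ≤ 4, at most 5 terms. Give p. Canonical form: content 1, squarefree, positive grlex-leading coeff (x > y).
2*x^3 - 3*x*y - 3*y^2 + 3*y

(a) deg p = 3.
(b) From the axis intercepts and sections: it crosses the x-axis at the gridline x = 0; the y-axis gridline crossings are at y ∈ {0, 1}.
(c) These observations pin down the coefficients.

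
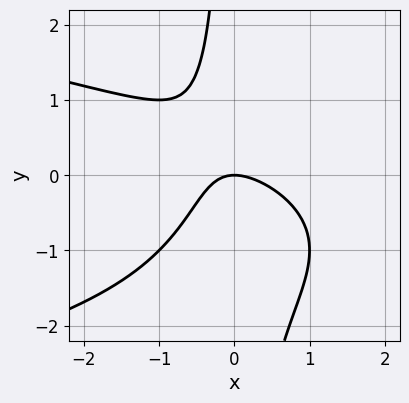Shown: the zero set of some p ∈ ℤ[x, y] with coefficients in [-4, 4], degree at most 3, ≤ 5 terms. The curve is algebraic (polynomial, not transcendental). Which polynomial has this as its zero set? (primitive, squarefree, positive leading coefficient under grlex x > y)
x*y^2 + x^2 + x*y + y

(a) The degree is 3 — no degree-2 curve has this shape.
(b) Reading off the gridlines: it meets the x-axis at x = 0 (among the integer gridlines); it crosses the y-axis at the gridline y = 0.
(c) Fitting integer coefficients to these (and the overall shape) gives p.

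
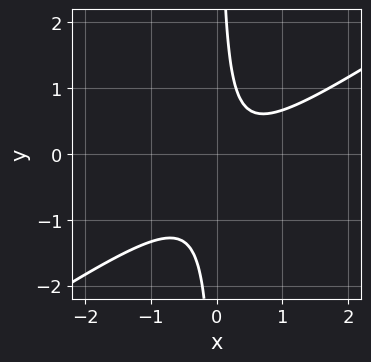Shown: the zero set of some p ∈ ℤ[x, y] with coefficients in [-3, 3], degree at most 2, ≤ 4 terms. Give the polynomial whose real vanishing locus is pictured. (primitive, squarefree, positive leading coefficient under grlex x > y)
2*x^2 - 3*x*y - x + 1

First, degree: no degree-1 curve has this shape, so deg p = 2.
Next, from the visible intercepts: the curve avoids every integer y-axis point in the box; it misses every integer gridline on the x-axis.
Finally, assembling these constraints gives the stated polynomial.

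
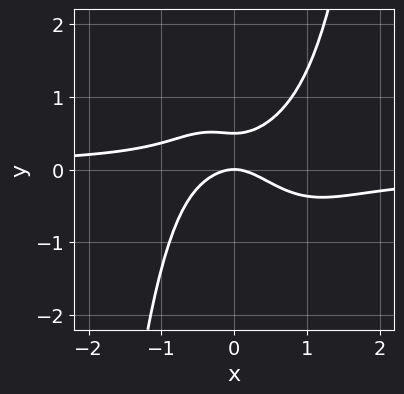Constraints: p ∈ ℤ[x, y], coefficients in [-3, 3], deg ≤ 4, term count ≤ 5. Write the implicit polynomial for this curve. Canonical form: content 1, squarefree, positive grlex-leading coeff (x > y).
2*x^3*y - x^2*y + x^2 - 2*y^2 + y

1. deg p = 4. No degree-3 curve has this shape.
2. Reading off the gridlines: it meets the x-axis at x = 0 (among the integer gridlines); it crosses the y-axis at the gridline y = 0.
3. Matching integer coefficients to the picture gives p.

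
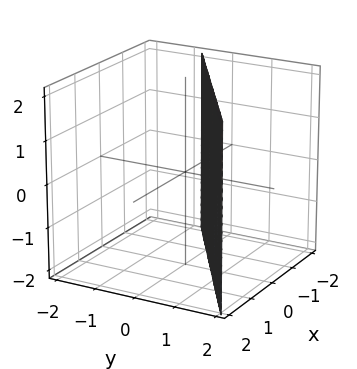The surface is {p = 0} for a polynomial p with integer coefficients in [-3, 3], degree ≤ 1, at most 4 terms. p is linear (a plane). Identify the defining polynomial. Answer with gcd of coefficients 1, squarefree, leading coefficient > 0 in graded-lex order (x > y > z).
2*x - 3*y + 2

1. The degree is 1 — the surface is flat (a plane).
2. Against the integer gridlines: the surface avoids every integer z-axis point in the box; it crosses the x-axis at the gridline x = -1.
3. Matching integer coefficients to the picture gives p.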